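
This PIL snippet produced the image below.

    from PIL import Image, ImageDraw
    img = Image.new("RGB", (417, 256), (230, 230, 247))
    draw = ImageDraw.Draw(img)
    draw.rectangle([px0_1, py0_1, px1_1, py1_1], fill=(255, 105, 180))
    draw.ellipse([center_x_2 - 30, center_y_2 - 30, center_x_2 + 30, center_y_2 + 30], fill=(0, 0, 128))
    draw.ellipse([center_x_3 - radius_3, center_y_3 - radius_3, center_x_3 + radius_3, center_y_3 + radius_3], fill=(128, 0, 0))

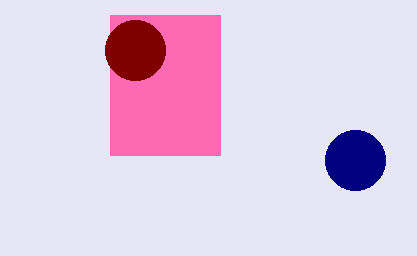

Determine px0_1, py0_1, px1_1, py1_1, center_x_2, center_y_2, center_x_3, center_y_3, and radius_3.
px0_1 = 110; py0_1 = 15; px1_1 = 220; py1_1 = 155; center_x_2 = 355; center_y_2 = 160; center_x_3 = 135; center_y_3 = 50; radius_3 = 30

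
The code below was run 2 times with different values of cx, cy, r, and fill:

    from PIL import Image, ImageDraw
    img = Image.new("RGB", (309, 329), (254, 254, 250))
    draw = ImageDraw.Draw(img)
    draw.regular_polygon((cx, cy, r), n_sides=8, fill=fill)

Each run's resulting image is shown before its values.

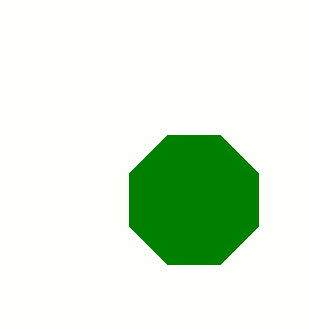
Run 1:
cx = 194, cy = 200, r = 70, fill = 'green'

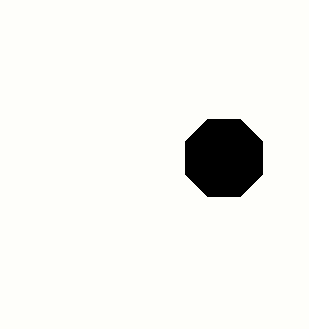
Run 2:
cx = 224; cy = 158; r = 42; fill = 'black'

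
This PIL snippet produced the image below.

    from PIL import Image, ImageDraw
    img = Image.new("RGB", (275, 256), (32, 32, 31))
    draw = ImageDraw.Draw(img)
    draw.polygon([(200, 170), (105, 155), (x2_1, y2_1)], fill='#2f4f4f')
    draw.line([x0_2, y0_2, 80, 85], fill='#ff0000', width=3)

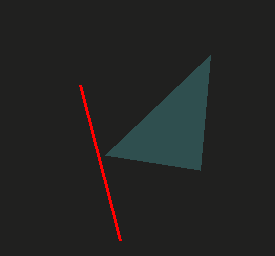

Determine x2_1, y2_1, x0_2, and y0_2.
x2_1 = 210, y2_1 = 55, x0_2 = 120, y0_2 = 240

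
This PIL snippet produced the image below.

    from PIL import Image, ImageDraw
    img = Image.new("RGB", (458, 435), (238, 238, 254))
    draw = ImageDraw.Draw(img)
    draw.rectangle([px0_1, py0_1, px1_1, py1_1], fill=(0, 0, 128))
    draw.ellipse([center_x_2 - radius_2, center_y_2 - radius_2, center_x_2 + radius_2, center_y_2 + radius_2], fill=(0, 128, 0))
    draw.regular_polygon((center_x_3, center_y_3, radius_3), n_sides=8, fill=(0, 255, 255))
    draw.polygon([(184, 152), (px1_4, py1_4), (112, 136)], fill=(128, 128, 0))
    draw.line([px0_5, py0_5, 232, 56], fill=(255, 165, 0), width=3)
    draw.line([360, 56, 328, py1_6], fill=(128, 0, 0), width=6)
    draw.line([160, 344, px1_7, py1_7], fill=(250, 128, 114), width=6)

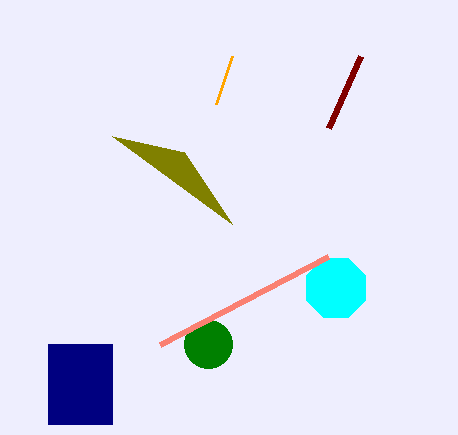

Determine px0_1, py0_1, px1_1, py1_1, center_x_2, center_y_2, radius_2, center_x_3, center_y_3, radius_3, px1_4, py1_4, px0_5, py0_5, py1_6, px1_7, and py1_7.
px0_1 = 48; py0_1 = 344; px1_1 = 112; py1_1 = 424; center_x_2 = 208; center_y_2 = 344; radius_2 = 24; center_x_3 = 336; center_y_3 = 288; radius_3 = 32; px1_4 = 232; py1_4 = 224; px0_5 = 216; py0_5 = 104; py1_6 = 128; px1_7 = 328; py1_7 = 256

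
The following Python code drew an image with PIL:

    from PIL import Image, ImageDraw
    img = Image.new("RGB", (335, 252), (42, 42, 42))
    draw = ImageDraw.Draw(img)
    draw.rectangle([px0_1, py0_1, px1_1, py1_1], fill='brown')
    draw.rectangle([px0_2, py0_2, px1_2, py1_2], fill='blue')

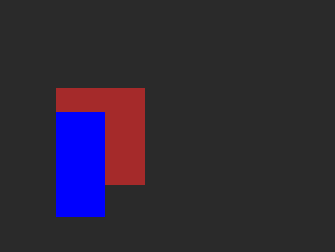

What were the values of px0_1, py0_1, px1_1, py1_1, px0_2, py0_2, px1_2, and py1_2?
px0_1 = 56, py0_1 = 88, px1_1 = 144, py1_1 = 184, px0_2 = 56, py0_2 = 112, px1_2 = 104, py1_2 = 216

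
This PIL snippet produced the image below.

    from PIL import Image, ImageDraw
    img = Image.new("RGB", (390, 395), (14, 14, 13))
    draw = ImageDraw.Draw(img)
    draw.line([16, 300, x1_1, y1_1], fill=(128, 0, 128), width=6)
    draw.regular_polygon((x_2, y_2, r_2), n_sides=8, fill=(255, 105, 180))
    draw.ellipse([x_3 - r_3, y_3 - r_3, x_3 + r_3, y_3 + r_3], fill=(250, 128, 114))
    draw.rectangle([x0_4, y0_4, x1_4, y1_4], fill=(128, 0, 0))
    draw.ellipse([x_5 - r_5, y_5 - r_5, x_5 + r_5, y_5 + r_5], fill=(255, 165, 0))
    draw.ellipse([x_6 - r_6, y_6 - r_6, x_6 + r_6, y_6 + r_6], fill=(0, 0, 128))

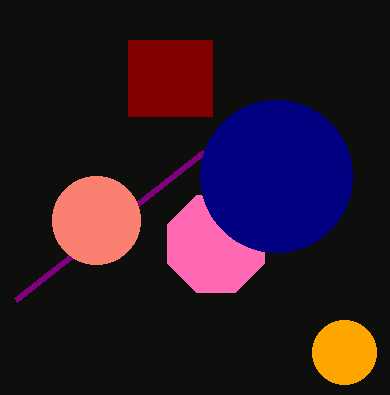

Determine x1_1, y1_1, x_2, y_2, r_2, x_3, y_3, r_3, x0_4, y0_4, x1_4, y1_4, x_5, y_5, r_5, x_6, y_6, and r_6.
x1_1 = 204
y1_1 = 152
x_2 = 216
y_2 = 244
r_2 = 52
x_3 = 96
y_3 = 220
r_3 = 44
x0_4 = 128
y0_4 = 40
x1_4 = 212
y1_4 = 116
x_5 = 344
y_5 = 352
r_5 = 32
x_6 = 276
y_6 = 176
r_6 = 76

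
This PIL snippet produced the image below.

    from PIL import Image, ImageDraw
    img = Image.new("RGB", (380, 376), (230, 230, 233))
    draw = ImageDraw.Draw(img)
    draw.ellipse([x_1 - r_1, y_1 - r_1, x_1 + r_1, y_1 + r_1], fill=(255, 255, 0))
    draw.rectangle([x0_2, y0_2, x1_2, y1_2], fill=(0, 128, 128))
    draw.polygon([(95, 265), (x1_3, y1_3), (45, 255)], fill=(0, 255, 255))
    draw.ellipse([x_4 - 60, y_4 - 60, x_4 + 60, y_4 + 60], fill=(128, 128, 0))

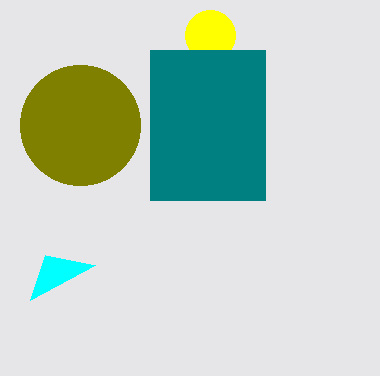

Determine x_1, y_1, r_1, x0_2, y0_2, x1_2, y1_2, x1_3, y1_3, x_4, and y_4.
x_1 = 210
y_1 = 35
r_1 = 25
x0_2 = 150
y0_2 = 50
x1_2 = 265
y1_2 = 200
x1_3 = 30
y1_3 = 300
x_4 = 80
y_4 = 125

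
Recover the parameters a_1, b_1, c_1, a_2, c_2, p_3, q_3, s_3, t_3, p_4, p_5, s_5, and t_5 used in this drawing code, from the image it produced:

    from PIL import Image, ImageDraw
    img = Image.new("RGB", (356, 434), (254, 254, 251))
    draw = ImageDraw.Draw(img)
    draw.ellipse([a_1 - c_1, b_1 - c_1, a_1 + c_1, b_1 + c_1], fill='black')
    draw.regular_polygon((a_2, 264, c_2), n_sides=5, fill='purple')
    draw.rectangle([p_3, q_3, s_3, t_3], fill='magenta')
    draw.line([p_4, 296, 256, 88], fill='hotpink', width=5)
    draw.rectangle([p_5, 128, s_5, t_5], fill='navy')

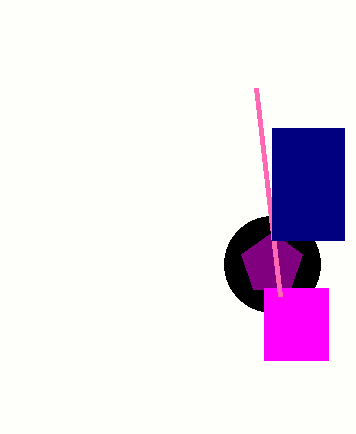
a_1 = 272, b_1 = 264, c_1 = 48, a_2 = 272, c_2 = 32, p_3 = 264, q_3 = 288, s_3 = 328, t_3 = 360, p_4 = 280, p_5 = 272, s_5 = 344, t_5 = 240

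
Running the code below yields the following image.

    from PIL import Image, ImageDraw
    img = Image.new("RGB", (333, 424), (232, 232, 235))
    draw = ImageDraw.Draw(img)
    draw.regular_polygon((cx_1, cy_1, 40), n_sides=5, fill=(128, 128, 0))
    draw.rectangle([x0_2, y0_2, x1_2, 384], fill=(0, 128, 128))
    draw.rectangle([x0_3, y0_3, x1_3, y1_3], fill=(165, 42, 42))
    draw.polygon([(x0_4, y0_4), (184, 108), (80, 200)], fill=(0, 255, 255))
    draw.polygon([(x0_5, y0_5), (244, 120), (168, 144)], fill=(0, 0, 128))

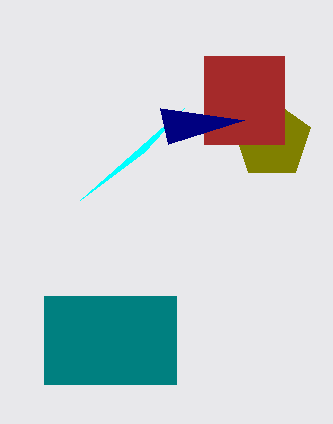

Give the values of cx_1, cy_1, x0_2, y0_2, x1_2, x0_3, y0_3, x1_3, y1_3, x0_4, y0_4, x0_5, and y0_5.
cx_1 = 272
cy_1 = 140
x0_2 = 44
y0_2 = 296
x1_2 = 176
x0_3 = 204
y0_3 = 56
x1_3 = 284
y1_3 = 144
x0_4 = 144
y0_4 = 152
x0_5 = 160
y0_5 = 108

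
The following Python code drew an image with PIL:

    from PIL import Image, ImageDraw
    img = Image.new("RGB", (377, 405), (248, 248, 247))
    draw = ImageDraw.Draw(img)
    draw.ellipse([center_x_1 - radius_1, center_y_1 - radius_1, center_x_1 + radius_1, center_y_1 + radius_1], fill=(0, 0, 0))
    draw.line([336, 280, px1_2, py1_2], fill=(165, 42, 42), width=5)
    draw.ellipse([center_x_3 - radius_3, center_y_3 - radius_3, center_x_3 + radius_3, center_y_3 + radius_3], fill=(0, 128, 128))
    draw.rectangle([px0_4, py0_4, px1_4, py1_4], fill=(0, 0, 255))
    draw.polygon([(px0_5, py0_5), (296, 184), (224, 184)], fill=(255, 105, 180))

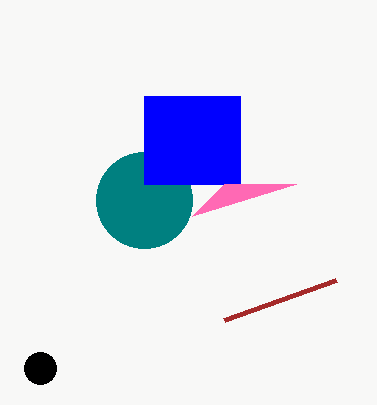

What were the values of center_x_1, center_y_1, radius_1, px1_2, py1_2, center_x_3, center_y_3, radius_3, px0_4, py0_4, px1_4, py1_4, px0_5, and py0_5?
center_x_1 = 40; center_y_1 = 368; radius_1 = 16; px1_2 = 224; py1_2 = 320; center_x_3 = 144; center_y_3 = 200; radius_3 = 48; px0_4 = 144; py0_4 = 96; px1_4 = 240; py1_4 = 184; px0_5 = 192; py0_5 = 216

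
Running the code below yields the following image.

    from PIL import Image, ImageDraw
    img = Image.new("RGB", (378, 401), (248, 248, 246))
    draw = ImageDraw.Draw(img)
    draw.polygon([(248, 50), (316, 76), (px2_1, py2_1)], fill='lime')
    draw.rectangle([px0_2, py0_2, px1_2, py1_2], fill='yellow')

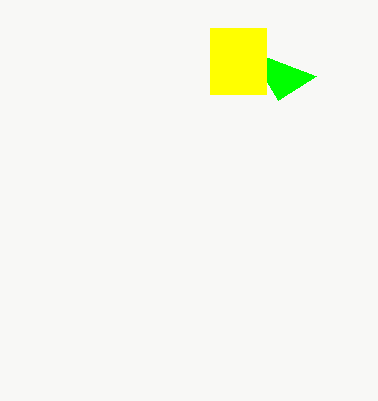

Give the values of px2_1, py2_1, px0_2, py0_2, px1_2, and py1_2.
px2_1 = 278
py2_1 = 100
px0_2 = 210
py0_2 = 28
px1_2 = 266
py1_2 = 94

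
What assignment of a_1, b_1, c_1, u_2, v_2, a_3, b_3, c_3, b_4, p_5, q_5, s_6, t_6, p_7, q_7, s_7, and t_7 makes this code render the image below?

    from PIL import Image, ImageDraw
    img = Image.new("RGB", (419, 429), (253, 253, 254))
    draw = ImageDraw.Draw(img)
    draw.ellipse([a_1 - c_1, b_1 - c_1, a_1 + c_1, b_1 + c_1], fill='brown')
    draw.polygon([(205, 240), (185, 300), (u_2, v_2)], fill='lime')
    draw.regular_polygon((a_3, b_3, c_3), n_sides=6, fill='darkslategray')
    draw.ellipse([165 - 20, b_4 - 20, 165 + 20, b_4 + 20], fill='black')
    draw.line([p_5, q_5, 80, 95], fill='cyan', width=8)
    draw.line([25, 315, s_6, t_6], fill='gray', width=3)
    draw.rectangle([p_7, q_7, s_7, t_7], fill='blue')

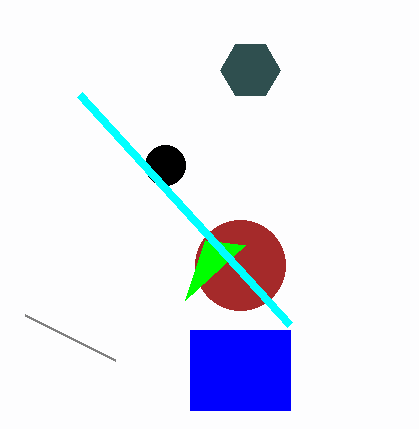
a_1 = 240
b_1 = 265
c_1 = 45
u_2 = 245
v_2 = 245
a_3 = 250
b_3 = 70
c_3 = 30
b_4 = 165
p_5 = 290
q_5 = 325
s_6 = 115
t_6 = 360
p_7 = 190
q_7 = 330
s_7 = 290
t_7 = 410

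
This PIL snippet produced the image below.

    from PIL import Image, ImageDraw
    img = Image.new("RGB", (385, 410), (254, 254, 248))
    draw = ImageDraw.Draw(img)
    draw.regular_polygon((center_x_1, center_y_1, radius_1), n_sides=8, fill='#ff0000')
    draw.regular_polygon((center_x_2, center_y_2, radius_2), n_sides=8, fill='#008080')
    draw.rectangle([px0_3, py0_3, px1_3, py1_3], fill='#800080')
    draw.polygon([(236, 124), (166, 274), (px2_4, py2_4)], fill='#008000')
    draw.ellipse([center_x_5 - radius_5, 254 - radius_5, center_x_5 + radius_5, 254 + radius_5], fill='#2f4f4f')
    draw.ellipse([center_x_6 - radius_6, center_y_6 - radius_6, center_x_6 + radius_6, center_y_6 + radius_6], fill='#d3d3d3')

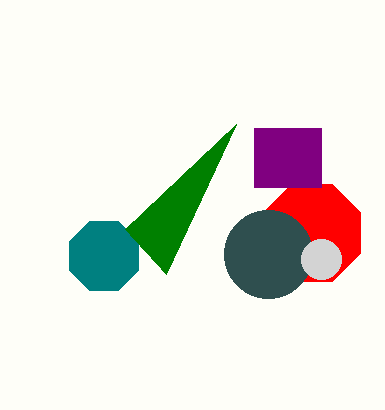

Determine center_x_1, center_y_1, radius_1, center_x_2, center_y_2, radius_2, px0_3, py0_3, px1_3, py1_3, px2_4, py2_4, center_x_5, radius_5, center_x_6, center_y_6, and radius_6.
center_x_1 = 312
center_y_1 = 233
radius_1 = 53
center_x_2 = 104
center_y_2 = 256
radius_2 = 37
px0_3 = 254
py0_3 = 128
px1_3 = 321
py1_3 = 187
px2_4 = 125
py2_4 = 229
center_x_5 = 268
radius_5 = 44
center_x_6 = 321
center_y_6 = 259
radius_6 = 20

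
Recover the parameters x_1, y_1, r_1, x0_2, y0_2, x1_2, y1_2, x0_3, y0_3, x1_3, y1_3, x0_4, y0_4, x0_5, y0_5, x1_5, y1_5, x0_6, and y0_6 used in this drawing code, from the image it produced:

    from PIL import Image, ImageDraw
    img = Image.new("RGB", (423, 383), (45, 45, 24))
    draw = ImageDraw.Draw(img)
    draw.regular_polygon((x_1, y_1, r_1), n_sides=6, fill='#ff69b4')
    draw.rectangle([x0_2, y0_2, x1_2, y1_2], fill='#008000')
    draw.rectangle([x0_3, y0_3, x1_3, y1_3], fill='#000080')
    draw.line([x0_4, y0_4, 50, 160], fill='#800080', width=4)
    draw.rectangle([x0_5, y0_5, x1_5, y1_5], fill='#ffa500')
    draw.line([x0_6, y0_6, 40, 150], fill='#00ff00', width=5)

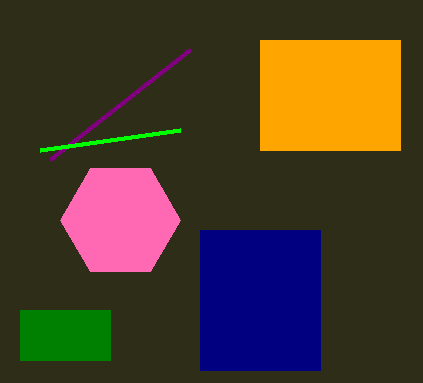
x_1 = 120; y_1 = 220; r_1 = 60; x0_2 = 20; y0_2 = 310; x1_2 = 110; y1_2 = 360; x0_3 = 200; y0_3 = 230; x1_3 = 320; y1_3 = 370; x0_4 = 190; y0_4 = 50; x0_5 = 260; y0_5 = 40; x1_5 = 400; y1_5 = 150; x0_6 = 180; y0_6 = 130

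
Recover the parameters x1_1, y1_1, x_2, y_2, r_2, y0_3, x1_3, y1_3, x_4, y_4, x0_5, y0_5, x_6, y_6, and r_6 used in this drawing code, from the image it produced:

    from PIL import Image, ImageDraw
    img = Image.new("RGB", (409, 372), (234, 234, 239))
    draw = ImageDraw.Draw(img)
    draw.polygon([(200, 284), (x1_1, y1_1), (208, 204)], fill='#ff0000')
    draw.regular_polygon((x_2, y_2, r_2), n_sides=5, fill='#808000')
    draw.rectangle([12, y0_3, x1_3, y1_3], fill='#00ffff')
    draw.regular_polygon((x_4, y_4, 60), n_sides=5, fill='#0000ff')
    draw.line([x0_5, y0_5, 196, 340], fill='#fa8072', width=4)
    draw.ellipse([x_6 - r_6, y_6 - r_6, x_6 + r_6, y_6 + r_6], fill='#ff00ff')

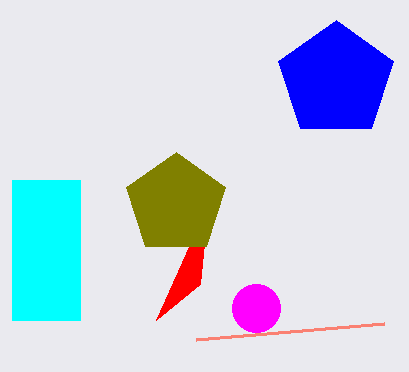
x1_1 = 156
y1_1 = 320
x_2 = 176
y_2 = 204
r_2 = 52
y0_3 = 180
x1_3 = 80
y1_3 = 320
x_4 = 336
y_4 = 80
x0_5 = 384
y0_5 = 324
x_6 = 256
y_6 = 308
r_6 = 24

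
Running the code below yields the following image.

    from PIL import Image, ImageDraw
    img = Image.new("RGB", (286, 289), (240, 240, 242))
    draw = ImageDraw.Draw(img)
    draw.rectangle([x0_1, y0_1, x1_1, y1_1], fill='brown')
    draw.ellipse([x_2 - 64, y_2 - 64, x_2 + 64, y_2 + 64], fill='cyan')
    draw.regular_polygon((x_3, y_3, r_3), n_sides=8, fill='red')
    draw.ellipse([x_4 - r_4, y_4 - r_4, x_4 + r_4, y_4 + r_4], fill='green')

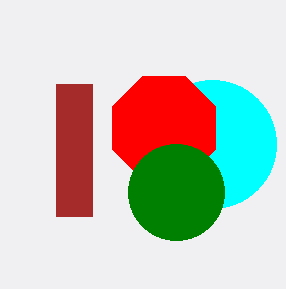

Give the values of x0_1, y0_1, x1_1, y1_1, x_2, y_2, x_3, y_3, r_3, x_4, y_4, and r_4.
x0_1 = 56
y0_1 = 84
x1_1 = 92
y1_1 = 216
x_2 = 212
y_2 = 144
x_3 = 164
y_3 = 128
r_3 = 56
x_4 = 176
y_4 = 192
r_4 = 48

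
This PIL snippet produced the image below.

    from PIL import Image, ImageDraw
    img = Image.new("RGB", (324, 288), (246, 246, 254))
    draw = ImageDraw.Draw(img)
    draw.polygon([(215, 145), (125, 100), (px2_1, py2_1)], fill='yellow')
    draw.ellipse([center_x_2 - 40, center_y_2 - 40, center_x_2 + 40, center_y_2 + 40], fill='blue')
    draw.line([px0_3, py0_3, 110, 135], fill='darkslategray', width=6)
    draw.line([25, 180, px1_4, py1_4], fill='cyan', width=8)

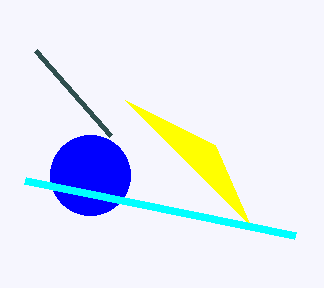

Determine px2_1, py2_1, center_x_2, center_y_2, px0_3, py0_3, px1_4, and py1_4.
px2_1 = 250
py2_1 = 225
center_x_2 = 90
center_y_2 = 175
px0_3 = 35
py0_3 = 50
px1_4 = 295
py1_4 = 235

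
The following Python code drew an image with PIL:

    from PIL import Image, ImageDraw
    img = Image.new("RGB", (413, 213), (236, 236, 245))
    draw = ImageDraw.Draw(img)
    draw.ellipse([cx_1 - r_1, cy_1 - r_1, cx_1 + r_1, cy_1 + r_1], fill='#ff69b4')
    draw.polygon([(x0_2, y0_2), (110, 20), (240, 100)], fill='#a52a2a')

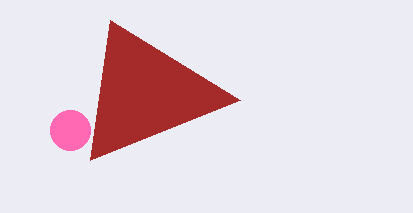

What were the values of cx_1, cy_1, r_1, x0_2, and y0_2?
cx_1 = 70, cy_1 = 130, r_1 = 20, x0_2 = 90, y0_2 = 160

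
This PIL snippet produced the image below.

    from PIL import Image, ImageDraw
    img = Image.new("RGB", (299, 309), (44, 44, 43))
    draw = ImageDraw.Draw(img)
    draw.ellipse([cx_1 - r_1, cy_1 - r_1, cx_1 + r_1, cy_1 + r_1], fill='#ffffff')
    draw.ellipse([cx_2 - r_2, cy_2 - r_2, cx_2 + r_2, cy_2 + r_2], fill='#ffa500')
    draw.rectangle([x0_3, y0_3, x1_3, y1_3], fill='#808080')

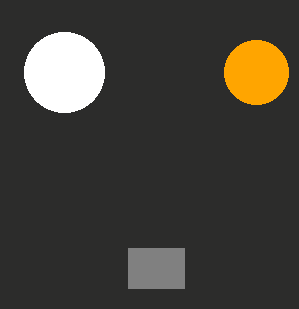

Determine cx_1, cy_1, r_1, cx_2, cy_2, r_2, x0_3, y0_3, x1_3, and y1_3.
cx_1 = 64; cy_1 = 72; r_1 = 40; cx_2 = 256; cy_2 = 72; r_2 = 32; x0_3 = 128; y0_3 = 248; x1_3 = 184; y1_3 = 288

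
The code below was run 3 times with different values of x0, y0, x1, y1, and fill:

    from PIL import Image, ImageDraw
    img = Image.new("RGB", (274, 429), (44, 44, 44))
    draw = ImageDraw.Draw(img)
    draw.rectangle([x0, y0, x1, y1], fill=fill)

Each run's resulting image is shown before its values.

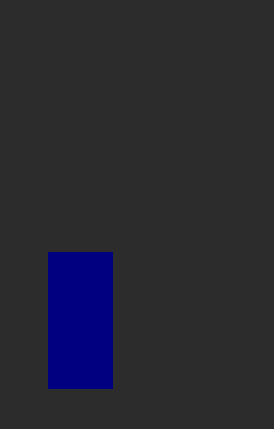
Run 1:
x0 = 48
y0 = 252
x1 = 112
y1 = 388
fill = 'navy'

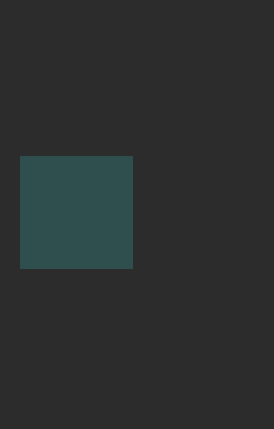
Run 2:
x0 = 20
y0 = 156
x1 = 132
y1 = 268
fill = 'darkslategray'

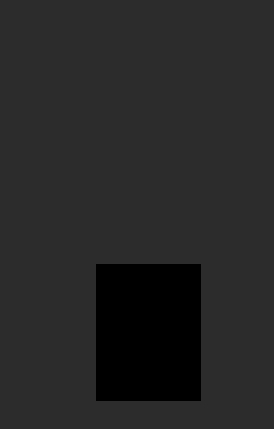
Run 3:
x0 = 96; y0 = 264; x1 = 200; y1 = 400; fill = 'black'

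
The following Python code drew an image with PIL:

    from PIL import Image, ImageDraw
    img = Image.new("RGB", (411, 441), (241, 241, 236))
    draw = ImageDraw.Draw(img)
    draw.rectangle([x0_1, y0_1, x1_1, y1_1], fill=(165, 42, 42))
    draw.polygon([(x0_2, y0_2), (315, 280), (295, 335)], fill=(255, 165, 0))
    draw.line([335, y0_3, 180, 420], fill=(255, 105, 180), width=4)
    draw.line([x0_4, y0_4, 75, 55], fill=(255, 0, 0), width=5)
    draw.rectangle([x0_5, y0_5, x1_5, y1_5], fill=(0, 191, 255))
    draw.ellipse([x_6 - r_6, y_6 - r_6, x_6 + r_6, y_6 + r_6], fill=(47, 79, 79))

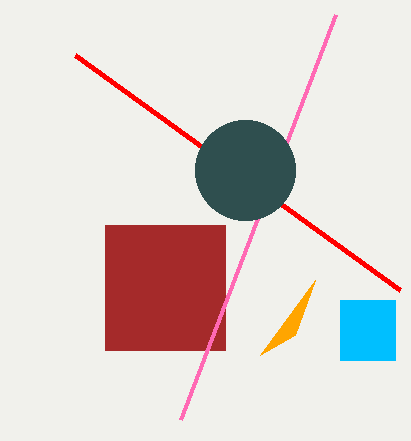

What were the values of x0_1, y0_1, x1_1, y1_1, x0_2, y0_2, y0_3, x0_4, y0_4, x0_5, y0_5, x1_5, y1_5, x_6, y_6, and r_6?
x0_1 = 105; y0_1 = 225; x1_1 = 225; y1_1 = 350; x0_2 = 260; y0_2 = 355; y0_3 = 15; x0_4 = 400; y0_4 = 290; x0_5 = 340; y0_5 = 300; x1_5 = 395; y1_5 = 360; x_6 = 245; y_6 = 170; r_6 = 50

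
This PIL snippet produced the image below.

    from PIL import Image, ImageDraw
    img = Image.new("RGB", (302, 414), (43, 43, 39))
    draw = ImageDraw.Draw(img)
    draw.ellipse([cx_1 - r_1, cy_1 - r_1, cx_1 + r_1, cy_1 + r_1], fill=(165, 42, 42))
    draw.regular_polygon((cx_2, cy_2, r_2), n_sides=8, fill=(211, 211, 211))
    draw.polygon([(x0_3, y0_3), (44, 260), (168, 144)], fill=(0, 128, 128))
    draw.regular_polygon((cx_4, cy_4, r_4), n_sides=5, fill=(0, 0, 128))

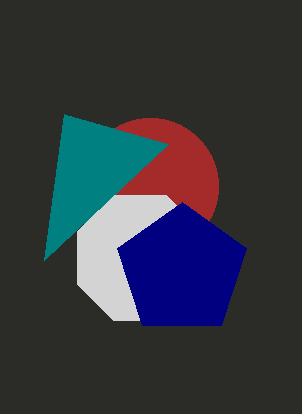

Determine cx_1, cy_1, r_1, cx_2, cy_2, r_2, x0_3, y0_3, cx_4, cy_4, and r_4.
cx_1 = 150; cy_1 = 186; r_1 = 68; cx_2 = 140; cy_2 = 258; r_2 = 68; x0_3 = 64; y0_3 = 114; cx_4 = 182; cy_4 = 270; r_4 = 68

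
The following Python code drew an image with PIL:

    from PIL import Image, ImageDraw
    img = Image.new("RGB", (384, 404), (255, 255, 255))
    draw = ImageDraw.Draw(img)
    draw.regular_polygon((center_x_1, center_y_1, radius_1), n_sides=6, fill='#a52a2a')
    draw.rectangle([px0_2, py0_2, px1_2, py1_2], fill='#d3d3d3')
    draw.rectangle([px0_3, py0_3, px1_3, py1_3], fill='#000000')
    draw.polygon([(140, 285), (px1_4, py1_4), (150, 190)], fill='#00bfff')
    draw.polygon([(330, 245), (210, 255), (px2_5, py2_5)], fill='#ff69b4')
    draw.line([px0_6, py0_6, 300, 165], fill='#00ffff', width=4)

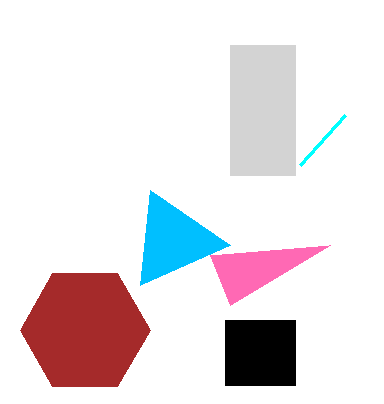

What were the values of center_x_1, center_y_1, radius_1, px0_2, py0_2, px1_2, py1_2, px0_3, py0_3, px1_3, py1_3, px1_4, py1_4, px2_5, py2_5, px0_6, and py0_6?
center_x_1 = 85
center_y_1 = 330
radius_1 = 65
px0_2 = 230
py0_2 = 45
px1_2 = 295
py1_2 = 175
px0_3 = 225
py0_3 = 320
px1_3 = 295
py1_3 = 385
px1_4 = 230
py1_4 = 245
px2_5 = 230
py2_5 = 305
px0_6 = 345
py0_6 = 115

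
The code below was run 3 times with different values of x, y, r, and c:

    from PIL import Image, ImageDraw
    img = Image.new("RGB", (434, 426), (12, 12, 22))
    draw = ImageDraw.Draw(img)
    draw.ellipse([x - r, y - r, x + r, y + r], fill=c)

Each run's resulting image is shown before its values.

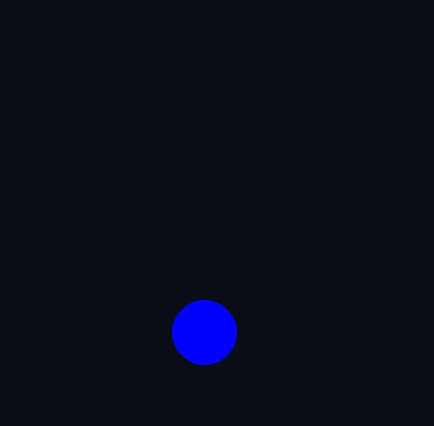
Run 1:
x = 204
y = 332
r = 32
c = 'blue'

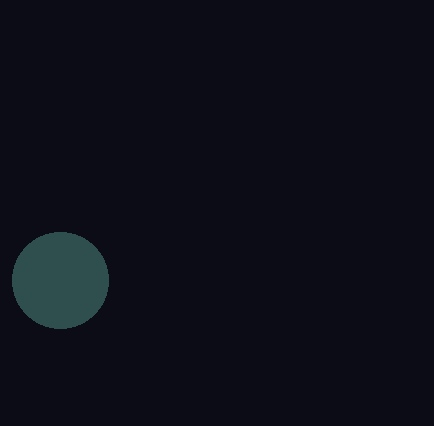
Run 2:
x = 60
y = 280
r = 48
c = 'darkslategray'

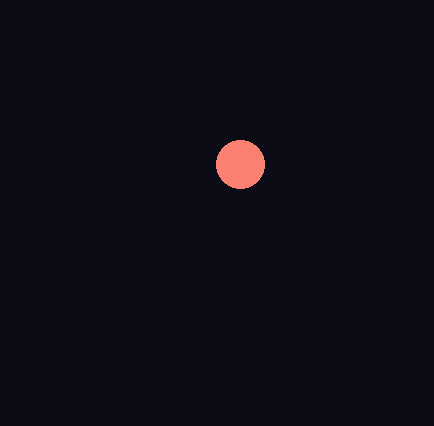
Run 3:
x = 240; y = 164; r = 24; c = 'salmon'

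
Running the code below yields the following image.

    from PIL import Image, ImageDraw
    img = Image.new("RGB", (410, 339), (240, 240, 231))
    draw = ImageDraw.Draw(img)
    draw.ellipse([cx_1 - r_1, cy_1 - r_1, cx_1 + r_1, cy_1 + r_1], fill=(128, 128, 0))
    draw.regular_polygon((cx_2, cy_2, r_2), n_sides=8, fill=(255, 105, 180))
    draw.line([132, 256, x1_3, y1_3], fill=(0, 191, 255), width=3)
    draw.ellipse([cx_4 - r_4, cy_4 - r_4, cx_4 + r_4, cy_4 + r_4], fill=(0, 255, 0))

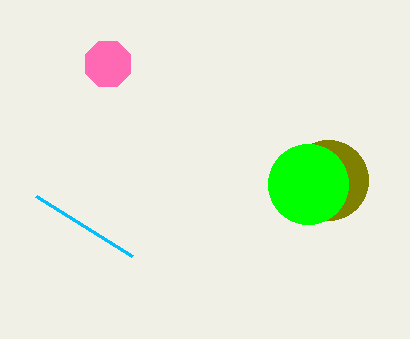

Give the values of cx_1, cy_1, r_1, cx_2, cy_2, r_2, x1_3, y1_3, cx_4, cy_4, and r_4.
cx_1 = 328
cy_1 = 180
r_1 = 40
cx_2 = 108
cy_2 = 64
r_2 = 24
x1_3 = 36
y1_3 = 196
cx_4 = 308
cy_4 = 184
r_4 = 40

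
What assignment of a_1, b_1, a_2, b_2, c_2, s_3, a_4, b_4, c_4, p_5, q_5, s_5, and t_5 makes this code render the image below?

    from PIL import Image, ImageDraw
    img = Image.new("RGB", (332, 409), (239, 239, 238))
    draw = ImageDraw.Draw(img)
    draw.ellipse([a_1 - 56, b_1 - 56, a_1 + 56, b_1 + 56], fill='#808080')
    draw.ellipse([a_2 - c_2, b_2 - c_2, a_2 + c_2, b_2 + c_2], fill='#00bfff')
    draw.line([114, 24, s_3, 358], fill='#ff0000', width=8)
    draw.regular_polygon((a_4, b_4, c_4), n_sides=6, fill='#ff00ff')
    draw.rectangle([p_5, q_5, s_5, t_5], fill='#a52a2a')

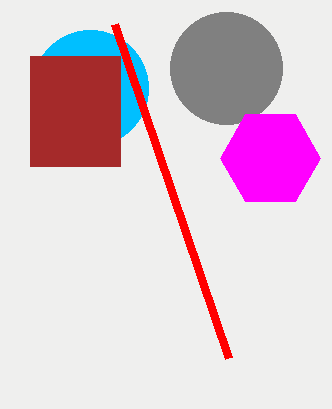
a_1 = 226, b_1 = 68, a_2 = 90, b_2 = 88, c_2 = 58, s_3 = 228, a_4 = 270, b_4 = 158, c_4 = 50, p_5 = 30, q_5 = 56, s_5 = 120, t_5 = 166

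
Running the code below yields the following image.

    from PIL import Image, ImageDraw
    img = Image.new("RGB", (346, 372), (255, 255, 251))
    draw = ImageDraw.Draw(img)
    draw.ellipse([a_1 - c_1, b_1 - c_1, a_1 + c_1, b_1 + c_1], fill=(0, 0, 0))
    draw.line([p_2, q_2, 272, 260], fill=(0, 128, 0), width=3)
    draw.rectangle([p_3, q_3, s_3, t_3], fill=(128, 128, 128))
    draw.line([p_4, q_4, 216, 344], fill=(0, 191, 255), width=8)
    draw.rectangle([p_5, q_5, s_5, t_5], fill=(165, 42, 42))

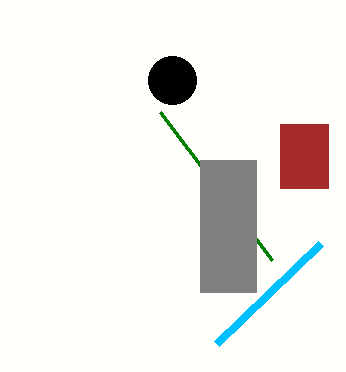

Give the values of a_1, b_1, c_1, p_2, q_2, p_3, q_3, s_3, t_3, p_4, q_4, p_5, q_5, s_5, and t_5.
a_1 = 172
b_1 = 80
c_1 = 24
p_2 = 160
q_2 = 112
p_3 = 200
q_3 = 160
s_3 = 256
t_3 = 292
p_4 = 320
q_4 = 244
p_5 = 280
q_5 = 124
s_5 = 328
t_5 = 188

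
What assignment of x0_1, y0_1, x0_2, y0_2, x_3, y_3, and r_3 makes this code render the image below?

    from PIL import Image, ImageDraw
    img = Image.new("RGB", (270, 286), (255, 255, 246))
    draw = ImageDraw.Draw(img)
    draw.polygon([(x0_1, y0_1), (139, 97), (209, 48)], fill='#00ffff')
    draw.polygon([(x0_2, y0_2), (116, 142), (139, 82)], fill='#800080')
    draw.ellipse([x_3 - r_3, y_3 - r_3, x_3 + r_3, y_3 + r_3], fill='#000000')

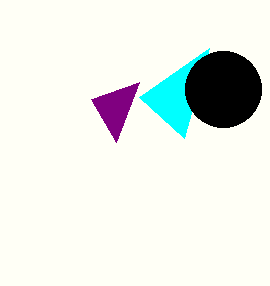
x0_1 = 184
y0_1 = 138
x0_2 = 91
y0_2 = 99
x_3 = 223
y_3 = 89
r_3 = 38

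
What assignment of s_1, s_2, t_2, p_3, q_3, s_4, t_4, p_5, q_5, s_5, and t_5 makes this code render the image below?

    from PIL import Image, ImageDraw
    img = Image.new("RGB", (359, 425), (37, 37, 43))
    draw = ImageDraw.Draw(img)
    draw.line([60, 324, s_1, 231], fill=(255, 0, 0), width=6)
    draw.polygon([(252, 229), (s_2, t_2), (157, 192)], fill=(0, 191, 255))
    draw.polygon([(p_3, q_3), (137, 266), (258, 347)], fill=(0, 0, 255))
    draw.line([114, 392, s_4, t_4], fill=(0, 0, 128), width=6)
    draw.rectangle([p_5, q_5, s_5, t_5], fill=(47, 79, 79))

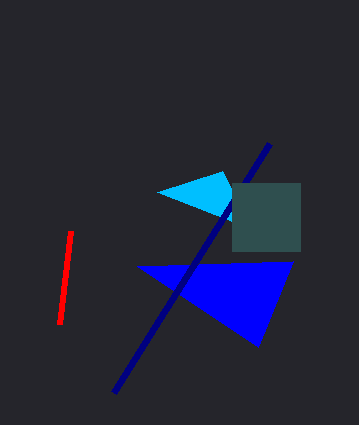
s_1 = 71; s_2 = 222; t_2 = 171; p_3 = 293; q_3 = 261; s_4 = 270; t_4 = 143; p_5 = 232; q_5 = 183; s_5 = 300; t_5 = 251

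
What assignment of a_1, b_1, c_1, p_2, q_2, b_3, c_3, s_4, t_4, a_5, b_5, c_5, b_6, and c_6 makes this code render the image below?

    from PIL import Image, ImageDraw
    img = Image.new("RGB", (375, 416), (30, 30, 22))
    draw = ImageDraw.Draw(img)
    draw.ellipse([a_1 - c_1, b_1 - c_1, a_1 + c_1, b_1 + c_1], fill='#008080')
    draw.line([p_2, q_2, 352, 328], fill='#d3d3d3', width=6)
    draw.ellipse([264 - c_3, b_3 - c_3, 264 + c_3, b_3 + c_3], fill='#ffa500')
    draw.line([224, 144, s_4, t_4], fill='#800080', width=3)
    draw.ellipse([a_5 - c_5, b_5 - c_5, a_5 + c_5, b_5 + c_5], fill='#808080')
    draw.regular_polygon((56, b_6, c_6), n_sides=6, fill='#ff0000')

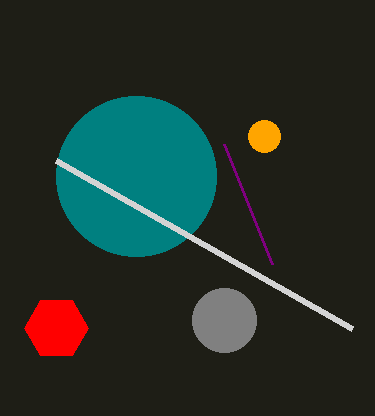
a_1 = 136; b_1 = 176; c_1 = 80; p_2 = 56; q_2 = 160; b_3 = 136; c_3 = 16; s_4 = 272; t_4 = 264; a_5 = 224; b_5 = 320; c_5 = 32; b_6 = 328; c_6 = 32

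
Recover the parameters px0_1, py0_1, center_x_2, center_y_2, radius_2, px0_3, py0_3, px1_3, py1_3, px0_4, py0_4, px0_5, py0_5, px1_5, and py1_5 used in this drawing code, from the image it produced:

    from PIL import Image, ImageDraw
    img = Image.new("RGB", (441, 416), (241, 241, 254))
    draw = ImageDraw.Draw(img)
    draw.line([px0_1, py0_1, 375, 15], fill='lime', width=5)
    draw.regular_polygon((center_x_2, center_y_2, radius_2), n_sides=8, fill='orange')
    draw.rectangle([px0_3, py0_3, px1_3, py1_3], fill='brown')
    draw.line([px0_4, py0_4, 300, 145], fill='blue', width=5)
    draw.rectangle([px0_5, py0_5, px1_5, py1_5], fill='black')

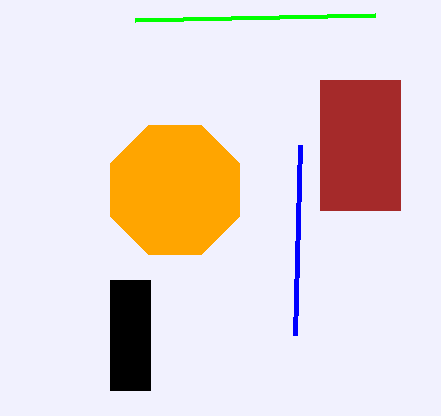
px0_1 = 135
py0_1 = 20
center_x_2 = 175
center_y_2 = 190
radius_2 = 70
px0_3 = 320
py0_3 = 80
px1_3 = 400
py1_3 = 210
px0_4 = 295
py0_4 = 335
px0_5 = 110
py0_5 = 280
px1_5 = 150
py1_5 = 390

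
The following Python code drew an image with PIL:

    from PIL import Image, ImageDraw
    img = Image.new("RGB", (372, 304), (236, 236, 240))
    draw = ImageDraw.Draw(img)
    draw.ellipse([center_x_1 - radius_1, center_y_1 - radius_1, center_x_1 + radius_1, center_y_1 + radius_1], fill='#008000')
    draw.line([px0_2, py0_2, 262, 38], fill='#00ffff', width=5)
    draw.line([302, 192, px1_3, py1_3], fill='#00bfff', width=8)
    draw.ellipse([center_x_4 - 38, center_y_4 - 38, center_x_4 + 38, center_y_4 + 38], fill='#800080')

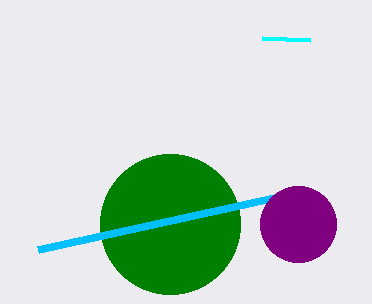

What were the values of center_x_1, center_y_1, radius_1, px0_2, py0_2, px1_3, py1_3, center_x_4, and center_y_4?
center_x_1 = 170
center_y_1 = 224
radius_1 = 70
px0_2 = 310
py0_2 = 40
px1_3 = 38
py1_3 = 250
center_x_4 = 298
center_y_4 = 224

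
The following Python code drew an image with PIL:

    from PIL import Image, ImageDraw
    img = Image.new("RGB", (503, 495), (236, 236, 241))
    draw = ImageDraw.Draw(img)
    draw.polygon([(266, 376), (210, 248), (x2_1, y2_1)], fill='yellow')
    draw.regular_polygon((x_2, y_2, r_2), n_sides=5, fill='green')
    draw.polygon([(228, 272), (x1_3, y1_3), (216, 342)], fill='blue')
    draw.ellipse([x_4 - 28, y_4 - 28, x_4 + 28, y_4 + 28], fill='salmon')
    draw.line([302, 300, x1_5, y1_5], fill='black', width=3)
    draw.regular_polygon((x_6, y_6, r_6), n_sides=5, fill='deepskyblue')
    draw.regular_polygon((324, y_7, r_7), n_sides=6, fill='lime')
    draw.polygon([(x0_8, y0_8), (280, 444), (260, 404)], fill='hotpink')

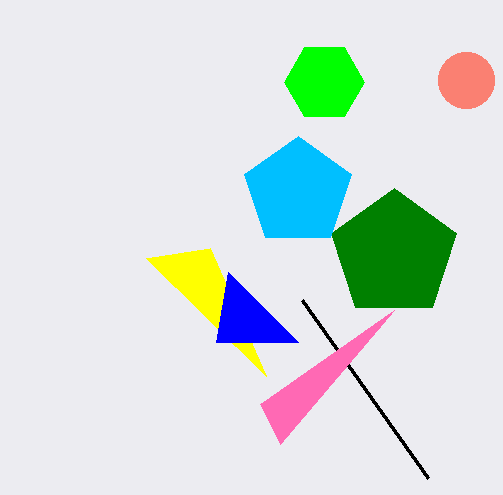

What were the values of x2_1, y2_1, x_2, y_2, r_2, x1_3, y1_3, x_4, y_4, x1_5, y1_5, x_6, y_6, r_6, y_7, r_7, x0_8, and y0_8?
x2_1 = 146
y2_1 = 258
x_2 = 394
y_2 = 254
r_2 = 66
x1_3 = 298
y1_3 = 342
x_4 = 466
y_4 = 80
x1_5 = 428
y1_5 = 478
x_6 = 298
y_6 = 192
r_6 = 56
y_7 = 82
r_7 = 40
x0_8 = 394
y0_8 = 310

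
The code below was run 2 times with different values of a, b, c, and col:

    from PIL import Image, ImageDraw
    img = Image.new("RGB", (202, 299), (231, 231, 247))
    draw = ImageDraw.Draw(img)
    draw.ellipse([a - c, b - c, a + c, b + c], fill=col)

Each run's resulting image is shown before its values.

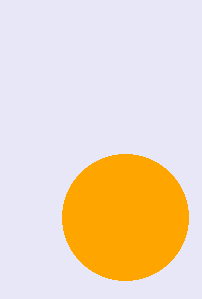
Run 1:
a = 125, b = 217, c = 63, col = 'orange'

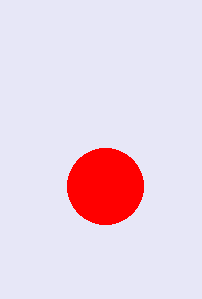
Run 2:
a = 105
b = 186
c = 38
col = 'red'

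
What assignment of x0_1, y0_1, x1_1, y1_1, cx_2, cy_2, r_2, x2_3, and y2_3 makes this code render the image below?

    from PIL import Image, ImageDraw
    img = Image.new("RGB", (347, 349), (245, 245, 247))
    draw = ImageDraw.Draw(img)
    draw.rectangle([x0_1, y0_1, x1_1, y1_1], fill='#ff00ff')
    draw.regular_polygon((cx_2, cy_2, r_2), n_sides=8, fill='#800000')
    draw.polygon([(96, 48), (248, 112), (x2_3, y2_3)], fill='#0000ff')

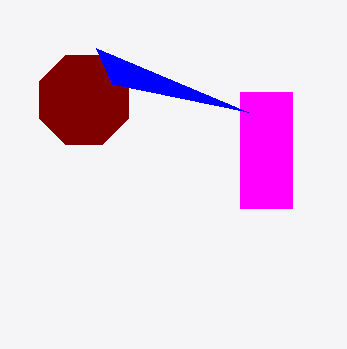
x0_1 = 240, y0_1 = 92, x1_1 = 292, y1_1 = 208, cx_2 = 84, cy_2 = 100, r_2 = 48, x2_3 = 112, y2_3 = 84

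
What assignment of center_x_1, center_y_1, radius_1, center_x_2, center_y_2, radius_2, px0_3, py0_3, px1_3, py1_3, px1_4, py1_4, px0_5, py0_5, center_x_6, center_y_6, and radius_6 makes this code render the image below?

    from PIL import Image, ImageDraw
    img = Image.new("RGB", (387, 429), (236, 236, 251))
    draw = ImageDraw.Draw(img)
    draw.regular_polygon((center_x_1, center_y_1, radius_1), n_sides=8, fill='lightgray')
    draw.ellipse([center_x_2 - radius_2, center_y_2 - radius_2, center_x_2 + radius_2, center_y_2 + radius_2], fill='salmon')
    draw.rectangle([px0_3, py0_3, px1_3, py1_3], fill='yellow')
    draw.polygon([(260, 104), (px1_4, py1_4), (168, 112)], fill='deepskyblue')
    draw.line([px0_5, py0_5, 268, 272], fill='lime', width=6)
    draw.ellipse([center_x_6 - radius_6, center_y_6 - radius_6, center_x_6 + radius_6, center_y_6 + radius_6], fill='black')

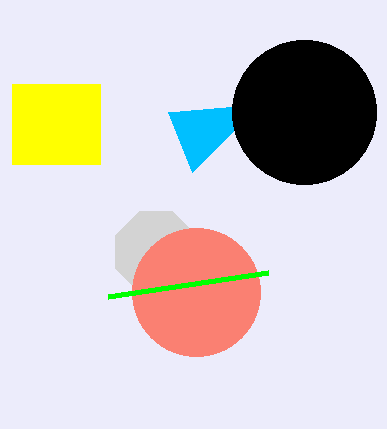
center_x_1 = 156, center_y_1 = 252, radius_1 = 44, center_x_2 = 196, center_y_2 = 292, radius_2 = 64, px0_3 = 12, py0_3 = 84, px1_3 = 100, py1_3 = 164, px1_4 = 192, py1_4 = 172, px0_5 = 108, py0_5 = 296, center_x_6 = 304, center_y_6 = 112, radius_6 = 72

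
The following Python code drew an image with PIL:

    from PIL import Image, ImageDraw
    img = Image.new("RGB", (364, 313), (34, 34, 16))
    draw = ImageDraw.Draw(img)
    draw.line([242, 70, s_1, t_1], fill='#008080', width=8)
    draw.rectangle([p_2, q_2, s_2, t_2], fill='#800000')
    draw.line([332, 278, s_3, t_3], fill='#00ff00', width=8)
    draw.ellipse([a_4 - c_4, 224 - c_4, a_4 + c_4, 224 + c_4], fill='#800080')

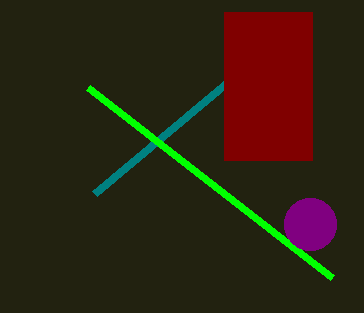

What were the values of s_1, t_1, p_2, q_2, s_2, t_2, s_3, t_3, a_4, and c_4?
s_1 = 94; t_1 = 194; p_2 = 224; q_2 = 12; s_2 = 312; t_2 = 160; s_3 = 88; t_3 = 88; a_4 = 310; c_4 = 26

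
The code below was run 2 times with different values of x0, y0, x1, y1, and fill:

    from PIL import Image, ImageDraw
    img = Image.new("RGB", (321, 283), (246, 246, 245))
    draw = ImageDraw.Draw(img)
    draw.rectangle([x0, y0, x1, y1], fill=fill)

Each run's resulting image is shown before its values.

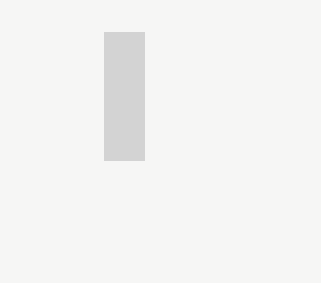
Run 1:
x0 = 104; y0 = 32; x1 = 144; y1 = 160; fill = 'lightgray'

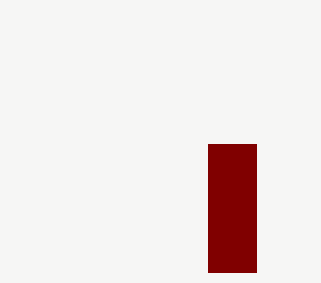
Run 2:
x0 = 208, y0 = 144, x1 = 256, y1 = 272, fill = 'maroon'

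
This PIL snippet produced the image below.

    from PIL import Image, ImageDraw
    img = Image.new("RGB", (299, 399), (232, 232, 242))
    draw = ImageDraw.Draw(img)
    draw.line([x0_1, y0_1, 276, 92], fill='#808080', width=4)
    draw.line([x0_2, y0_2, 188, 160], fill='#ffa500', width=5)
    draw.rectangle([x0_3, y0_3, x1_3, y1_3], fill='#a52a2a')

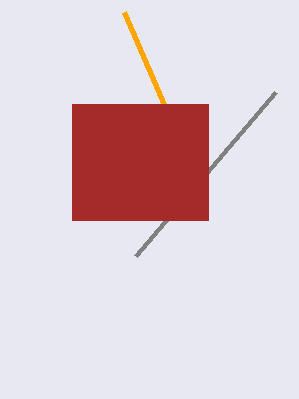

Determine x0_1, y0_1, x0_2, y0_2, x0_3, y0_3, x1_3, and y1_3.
x0_1 = 136; y0_1 = 256; x0_2 = 124; y0_2 = 12; x0_3 = 72; y0_3 = 104; x1_3 = 208; y1_3 = 220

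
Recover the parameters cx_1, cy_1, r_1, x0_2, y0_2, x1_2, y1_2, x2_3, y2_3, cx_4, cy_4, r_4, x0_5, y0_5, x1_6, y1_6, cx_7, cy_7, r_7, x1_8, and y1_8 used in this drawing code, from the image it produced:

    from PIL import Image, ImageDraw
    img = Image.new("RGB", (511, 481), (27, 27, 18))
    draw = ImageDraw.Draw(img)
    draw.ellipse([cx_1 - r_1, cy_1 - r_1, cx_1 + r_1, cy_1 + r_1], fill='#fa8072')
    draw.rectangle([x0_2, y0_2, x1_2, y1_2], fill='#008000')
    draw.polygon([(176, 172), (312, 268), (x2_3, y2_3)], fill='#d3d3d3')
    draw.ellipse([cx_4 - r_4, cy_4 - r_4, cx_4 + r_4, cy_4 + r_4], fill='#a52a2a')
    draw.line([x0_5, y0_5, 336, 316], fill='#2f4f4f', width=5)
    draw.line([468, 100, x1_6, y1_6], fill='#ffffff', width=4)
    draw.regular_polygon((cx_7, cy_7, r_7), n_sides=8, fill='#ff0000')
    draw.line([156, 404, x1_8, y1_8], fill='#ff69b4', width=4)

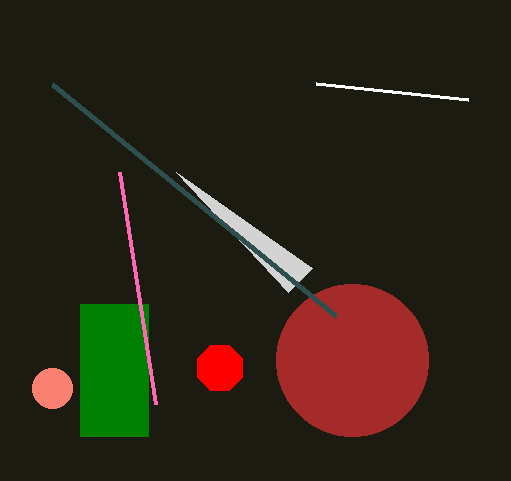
cx_1 = 52, cy_1 = 388, r_1 = 20, x0_2 = 80, y0_2 = 304, x1_2 = 148, y1_2 = 436, x2_3 = 288, y2_3 = 292, cx_4 = 352, cy_4 = 360, r_4 = 76, x0_5 = 52, y0_5 = 84, x1_6 = 316, y1_6 = 84, cx_7 = 220, cy_7 = 368, r_7 = 24, x1_8 = 120, y1_8 = 172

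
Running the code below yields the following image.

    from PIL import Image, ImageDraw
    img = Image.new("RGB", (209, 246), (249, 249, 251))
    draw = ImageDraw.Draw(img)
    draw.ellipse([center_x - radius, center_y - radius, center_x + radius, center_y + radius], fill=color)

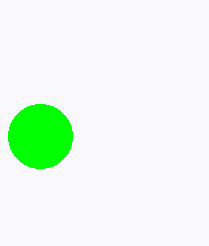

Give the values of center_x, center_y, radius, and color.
center_x = 40
center_y = 136
radius = 32
color = 'lime'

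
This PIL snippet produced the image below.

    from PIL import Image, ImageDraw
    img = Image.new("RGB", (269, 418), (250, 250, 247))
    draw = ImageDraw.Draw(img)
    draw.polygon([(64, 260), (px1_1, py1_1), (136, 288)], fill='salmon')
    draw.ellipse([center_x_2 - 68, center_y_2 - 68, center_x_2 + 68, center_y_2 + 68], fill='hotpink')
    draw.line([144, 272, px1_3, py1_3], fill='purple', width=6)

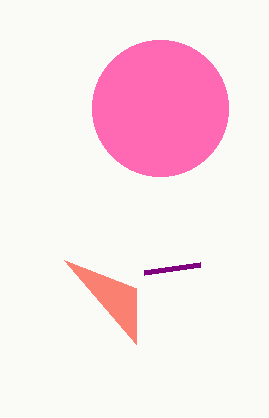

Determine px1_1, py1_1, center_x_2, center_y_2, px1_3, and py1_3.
px1_1 = 136
py1_1 = 344
center_x_2 = 160
center_y_2 = 108
px1_3 = 200
py1_3 = 264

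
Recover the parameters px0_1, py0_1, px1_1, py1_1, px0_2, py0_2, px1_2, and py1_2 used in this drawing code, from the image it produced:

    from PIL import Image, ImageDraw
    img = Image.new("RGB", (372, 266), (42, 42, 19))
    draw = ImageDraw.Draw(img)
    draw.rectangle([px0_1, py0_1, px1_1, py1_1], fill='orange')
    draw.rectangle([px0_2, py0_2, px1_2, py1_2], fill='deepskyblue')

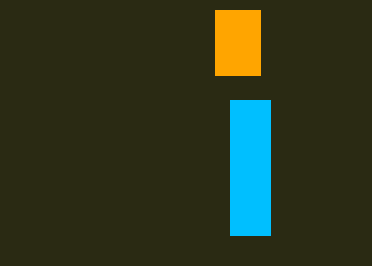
px0_1 = 215, py0_1 = 10, px1_1 = 260, py1_1 = 75, px0_2 = 230, py0_2 = 100, px1_2 = 270, py1_2 = 235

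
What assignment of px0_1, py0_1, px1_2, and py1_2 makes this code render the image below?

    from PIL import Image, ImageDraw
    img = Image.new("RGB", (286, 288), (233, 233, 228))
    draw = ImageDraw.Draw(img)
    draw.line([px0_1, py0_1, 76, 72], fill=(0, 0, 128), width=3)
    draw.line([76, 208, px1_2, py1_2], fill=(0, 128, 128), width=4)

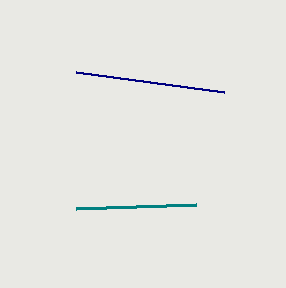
px0_1 = 224
py0_1 = 92
px1_2 = 196
py1_2 = 204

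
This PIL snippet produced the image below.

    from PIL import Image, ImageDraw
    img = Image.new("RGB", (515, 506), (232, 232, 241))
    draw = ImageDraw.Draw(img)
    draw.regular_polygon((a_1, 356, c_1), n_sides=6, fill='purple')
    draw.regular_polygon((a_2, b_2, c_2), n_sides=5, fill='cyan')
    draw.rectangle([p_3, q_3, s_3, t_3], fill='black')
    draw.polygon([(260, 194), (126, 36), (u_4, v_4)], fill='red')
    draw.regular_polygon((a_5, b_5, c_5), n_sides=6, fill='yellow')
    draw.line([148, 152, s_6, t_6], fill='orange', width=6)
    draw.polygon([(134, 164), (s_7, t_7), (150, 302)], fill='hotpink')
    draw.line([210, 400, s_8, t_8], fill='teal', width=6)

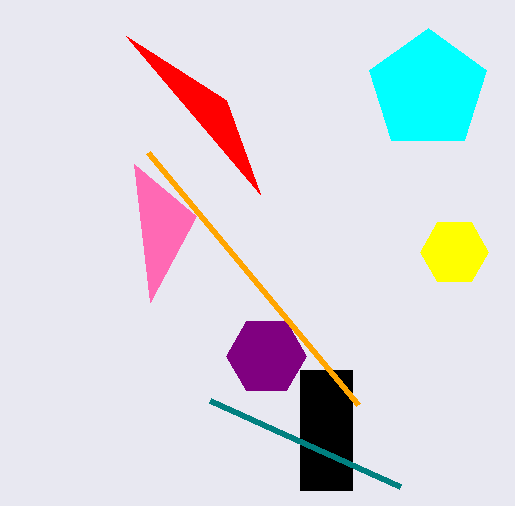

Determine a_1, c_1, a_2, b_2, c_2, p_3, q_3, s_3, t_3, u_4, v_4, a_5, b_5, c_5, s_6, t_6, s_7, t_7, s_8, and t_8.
a_1 = 266, c_1 = 40, a_2 = 428, b_2 = 90, c_2 = 62, p_3 = 300, q_3 = 370, s_3 = 352, t_3 = 490, u_4 = 226, v_4 = 100, a_5 = 454, b_5 = 252, c_5 = 34, s_6 = 358, t_6 = 404, s_7 = 196, t_7 = 216, s_8 = 400, t_8 = 486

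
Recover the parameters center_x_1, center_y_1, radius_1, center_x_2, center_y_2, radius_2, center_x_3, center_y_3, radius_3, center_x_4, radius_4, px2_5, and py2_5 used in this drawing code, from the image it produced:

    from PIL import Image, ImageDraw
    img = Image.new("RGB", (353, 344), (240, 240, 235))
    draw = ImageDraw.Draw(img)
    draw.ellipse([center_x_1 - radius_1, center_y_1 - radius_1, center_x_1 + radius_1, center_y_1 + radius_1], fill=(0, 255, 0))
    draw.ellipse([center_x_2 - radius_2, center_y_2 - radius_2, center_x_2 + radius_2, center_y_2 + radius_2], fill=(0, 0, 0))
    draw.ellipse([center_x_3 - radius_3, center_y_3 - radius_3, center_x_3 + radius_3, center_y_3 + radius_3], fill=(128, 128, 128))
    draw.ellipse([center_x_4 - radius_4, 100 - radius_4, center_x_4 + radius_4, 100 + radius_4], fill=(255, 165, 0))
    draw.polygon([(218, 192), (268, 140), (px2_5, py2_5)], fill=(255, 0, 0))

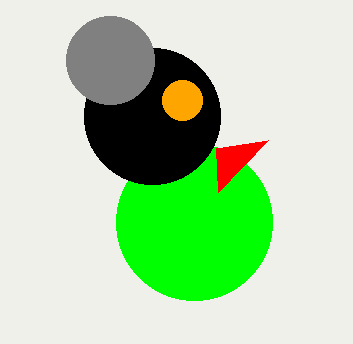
center_x_1 = 194
center_y_1 = 222
radius_1 = 78
center_x_2 = 152
center_y_2 = 116
radius_2 = 68
center_x_3 = 110
center_y_3 = 60
radius_3 = 44
center_x_4 = 182
radius_4 = 20
px2_5 = 216
py2_5 = 148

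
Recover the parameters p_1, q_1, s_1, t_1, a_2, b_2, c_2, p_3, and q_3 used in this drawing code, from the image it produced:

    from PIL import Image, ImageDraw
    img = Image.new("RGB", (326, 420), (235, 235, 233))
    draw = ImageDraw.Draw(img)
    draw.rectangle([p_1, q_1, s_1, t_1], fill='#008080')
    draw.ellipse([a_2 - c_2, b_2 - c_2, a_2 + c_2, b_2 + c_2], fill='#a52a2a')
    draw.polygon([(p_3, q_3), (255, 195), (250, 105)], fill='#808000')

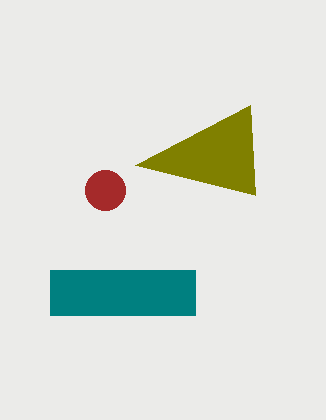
p_1 = 50; q_1 = 270; s_1 = 195; t_1 = 315; a_2 = 105; b_2 = 190; c_2 = 20; p_3 = 135; q_3 = 165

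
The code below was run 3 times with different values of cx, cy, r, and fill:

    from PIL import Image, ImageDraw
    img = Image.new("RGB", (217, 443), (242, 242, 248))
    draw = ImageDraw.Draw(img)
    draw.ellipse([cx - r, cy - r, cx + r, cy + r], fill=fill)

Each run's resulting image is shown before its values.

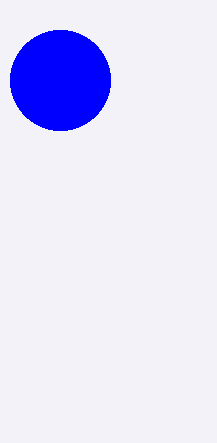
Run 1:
cx = 60; cy = 80; r = 50; fill = 'blue'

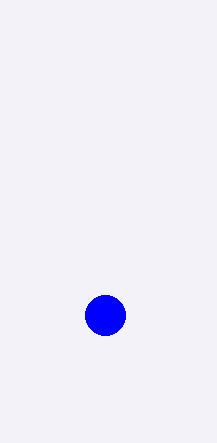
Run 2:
cx = 105
cy = 315
r = 20
fill = 'blue'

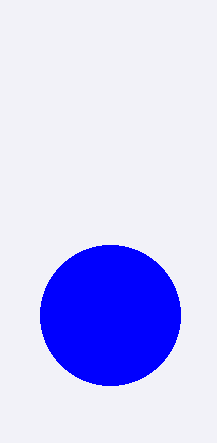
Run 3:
cx = 110, cy = 315, r = 70, fill = 'blue'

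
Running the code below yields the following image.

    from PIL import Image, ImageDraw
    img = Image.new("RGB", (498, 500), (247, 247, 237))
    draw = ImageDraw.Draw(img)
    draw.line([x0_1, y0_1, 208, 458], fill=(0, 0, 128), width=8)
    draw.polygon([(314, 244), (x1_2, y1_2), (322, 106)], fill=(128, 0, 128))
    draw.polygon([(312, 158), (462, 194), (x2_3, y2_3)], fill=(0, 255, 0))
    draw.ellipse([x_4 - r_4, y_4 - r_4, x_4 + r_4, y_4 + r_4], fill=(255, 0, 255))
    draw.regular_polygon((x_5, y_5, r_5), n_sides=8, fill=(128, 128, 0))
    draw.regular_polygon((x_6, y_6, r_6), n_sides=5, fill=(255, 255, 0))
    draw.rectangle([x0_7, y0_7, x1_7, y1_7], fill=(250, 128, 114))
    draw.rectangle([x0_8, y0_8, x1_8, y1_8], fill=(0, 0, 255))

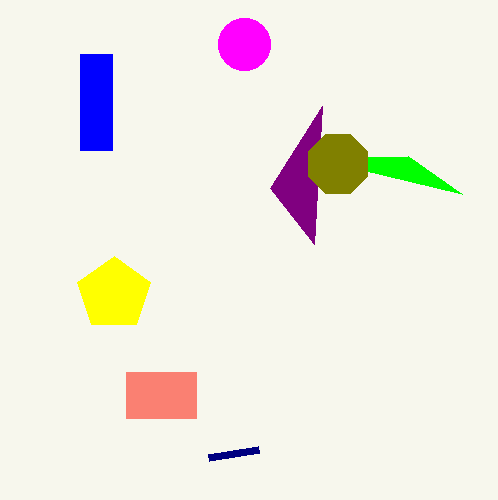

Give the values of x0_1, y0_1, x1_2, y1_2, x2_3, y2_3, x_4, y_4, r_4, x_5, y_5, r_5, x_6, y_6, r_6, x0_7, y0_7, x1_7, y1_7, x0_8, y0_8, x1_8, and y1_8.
x0_1 = 258; y0_1 = 450; x1_2 = 270; y1_2 = 188; x2_3 = 408; y2_3 = 156; x_4 = 244; y_4 = 44; r_4 = 26; x_5 = 338; y_5 = 164; r_5 = 32; x_6 = 114; y_6 = 294; r_6 = 38; x0_7 = 126; y0_7 = 372; x1_7 = 196; y1_7 = 418; x0_8 = 80; y0_8 = 54; x1_8 = 112; y1_8 = 150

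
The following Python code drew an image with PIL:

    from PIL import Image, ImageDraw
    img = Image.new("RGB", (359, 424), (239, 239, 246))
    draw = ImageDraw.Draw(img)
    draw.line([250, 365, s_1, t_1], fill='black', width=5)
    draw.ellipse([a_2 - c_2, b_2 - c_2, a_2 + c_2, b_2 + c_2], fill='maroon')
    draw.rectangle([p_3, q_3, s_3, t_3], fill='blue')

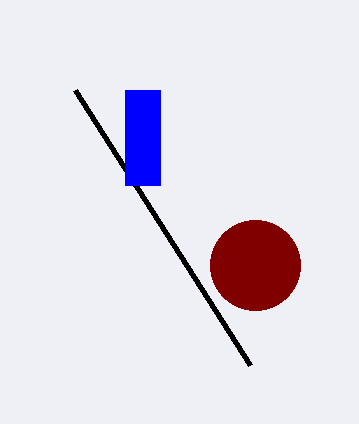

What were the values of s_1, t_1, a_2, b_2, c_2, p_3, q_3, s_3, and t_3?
s_1 = 75
t_1 = 90
a_2 = 255
b_2 = 265
c_2 = 45
p_3 = 125
q_3 = 90
s_3 = 160
t_3 = 185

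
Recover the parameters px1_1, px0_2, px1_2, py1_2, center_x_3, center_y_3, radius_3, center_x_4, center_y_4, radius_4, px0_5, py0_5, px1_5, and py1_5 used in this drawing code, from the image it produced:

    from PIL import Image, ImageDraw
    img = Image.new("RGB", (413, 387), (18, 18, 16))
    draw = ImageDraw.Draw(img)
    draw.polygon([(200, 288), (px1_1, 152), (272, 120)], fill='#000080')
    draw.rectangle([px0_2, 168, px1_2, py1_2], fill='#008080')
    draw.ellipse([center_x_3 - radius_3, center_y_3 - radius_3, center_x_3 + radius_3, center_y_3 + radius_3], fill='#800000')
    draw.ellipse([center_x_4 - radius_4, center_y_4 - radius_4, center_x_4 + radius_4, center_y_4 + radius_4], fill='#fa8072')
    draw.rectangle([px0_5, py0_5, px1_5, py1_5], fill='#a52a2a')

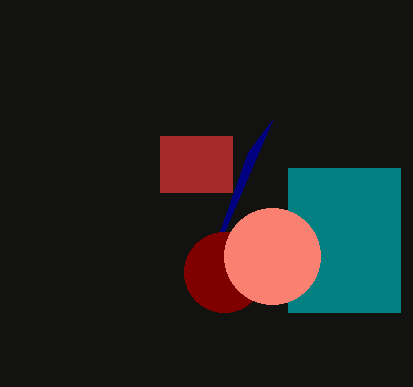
px1_1 = 248
px0_2 = 288
px1_2 = 400
py1_2 = 312
center_x_3 = 224
center_y_3 = 272
radius_3 = 40
center_x_4 = 272
center_y_4 = 256
radius_4 = 48
px0_5 = 160
py0_5 = 136
px1_5 = 232
py1_5 = 192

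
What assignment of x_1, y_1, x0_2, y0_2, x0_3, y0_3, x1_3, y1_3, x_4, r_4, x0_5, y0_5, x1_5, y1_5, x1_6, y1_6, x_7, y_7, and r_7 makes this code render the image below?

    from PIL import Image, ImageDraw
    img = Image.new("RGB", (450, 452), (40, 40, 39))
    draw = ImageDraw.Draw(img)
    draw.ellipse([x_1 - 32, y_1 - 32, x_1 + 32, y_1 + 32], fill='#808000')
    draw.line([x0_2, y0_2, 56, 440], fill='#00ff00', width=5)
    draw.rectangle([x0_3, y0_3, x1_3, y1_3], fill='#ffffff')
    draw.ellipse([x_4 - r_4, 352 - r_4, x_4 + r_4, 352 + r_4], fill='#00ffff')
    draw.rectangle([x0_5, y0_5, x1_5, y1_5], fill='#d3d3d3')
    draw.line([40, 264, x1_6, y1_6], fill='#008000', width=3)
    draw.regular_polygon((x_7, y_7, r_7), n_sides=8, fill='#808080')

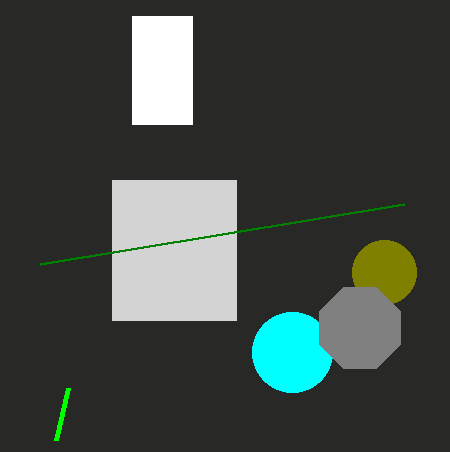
x_1 = 384, y_1 = 272, x0_2 = 68, y0_2 = 388, x0_3 = 132, y0_3 = 16, x1_3 = 192, y1_3 = 124, x_4 = 292, r_4 = 40, x0_5 = 112, y0_5 = 180, x1_5 = 236, y1_5 = 320, x1_6 = 404, y1_6 = 204, x_7 = 360, y_7 = 328, r_7 = 44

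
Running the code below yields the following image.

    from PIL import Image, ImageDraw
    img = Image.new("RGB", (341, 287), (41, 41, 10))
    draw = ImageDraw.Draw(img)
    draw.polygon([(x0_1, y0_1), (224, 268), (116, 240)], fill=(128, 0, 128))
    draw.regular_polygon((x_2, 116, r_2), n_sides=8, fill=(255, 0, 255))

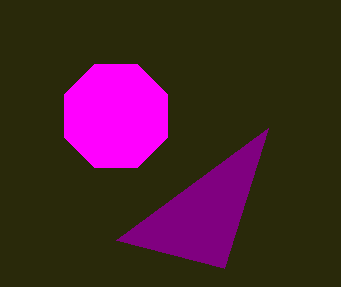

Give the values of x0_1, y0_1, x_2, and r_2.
x0_1 = 268; y0_1 = 128; x_2 = 116; r_2 = 56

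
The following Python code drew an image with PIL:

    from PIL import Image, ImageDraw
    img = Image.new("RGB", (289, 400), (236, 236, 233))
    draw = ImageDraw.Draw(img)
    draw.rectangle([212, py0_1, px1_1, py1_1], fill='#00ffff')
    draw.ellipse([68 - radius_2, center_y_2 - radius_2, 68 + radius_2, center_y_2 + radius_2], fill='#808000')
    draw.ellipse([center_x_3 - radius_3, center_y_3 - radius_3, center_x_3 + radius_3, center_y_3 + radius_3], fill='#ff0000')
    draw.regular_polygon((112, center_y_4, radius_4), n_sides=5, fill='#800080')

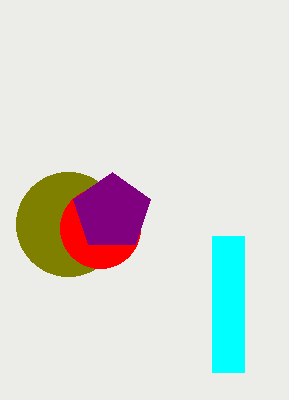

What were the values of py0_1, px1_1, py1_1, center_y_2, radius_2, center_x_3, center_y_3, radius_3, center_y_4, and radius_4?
py0_1 = 236
px1_1 = 244
py1_1 = 372
center_y_2 = 224
radius_2 = 52
center_x_3 = 100
center_y_3 = 228
radius_3 = 40
center_y_4 = 212
radius_4 = 40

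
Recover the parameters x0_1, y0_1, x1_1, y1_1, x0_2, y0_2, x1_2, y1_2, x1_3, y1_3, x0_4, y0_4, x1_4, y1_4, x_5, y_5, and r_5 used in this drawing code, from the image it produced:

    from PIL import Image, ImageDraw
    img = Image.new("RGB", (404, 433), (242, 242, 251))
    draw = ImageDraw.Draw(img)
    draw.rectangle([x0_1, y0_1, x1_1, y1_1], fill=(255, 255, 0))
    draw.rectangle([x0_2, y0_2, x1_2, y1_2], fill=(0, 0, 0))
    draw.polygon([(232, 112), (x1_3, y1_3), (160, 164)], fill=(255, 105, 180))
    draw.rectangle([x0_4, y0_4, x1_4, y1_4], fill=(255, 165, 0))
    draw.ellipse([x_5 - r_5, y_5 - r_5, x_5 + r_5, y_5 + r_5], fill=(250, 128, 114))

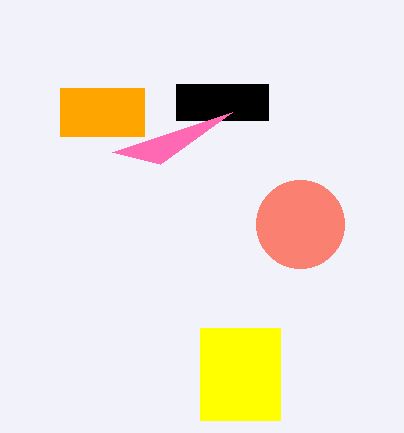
x0_1 = 200
y0_1 = 328
x1_1 = 280
y1_1 = 420
x0_2 = 176
y0_2 = 84
x1_2 = 268
y1_2 = 120
x1_3 = 112
y1_3 = 152
x0_4 = 60
y0_4 = 88
x1_4 = 144
y1_4 = 136
x_5 = 300
y_5 = 224
r_5 = 44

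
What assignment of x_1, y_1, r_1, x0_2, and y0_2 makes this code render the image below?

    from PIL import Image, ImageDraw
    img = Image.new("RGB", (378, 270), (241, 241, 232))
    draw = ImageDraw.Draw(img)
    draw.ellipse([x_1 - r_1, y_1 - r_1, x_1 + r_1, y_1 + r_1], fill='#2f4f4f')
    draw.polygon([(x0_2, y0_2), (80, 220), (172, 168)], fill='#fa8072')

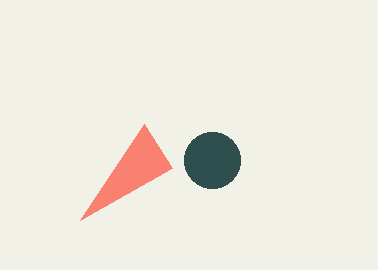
x_1 = 212; y_1 = 160; r_1 = 28; x0_2 = 144; y0_2 = 124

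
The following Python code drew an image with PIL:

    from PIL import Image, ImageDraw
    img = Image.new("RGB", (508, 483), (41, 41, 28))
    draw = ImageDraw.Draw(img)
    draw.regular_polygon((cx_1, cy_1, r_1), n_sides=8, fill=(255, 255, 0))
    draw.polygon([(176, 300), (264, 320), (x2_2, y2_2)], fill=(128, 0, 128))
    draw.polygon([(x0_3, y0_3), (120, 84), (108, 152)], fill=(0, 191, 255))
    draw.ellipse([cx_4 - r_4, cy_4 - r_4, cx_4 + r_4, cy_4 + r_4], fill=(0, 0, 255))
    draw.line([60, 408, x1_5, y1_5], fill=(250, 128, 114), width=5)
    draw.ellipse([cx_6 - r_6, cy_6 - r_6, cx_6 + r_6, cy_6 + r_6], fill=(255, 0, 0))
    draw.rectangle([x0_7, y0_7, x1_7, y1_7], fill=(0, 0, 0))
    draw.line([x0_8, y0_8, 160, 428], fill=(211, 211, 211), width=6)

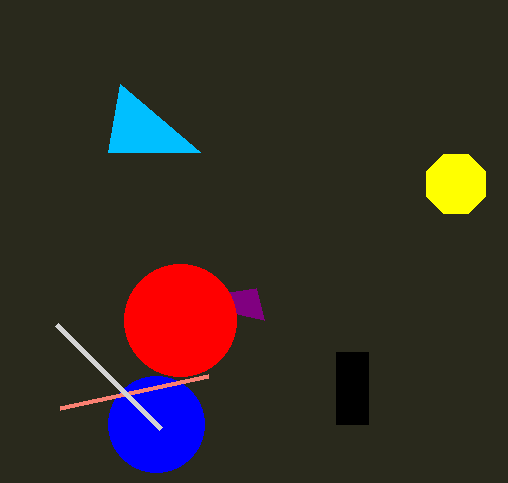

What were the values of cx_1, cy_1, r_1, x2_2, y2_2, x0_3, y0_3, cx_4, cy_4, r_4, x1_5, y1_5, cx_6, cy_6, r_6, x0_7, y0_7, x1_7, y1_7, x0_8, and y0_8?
cx_1 = 456; cy_1 = 184; r_1 = 32; x2_2 = 256; y2_2 = 288; x0_3 = 200; y0_3 = 152; cx_4 = 156; cy_4 = 424; r_4 = 48; x1_5 = 208; y1_5 = 376; cx_6 = 180; cy_6 = 320; r_6 = 56; x0_7 = 336; y0_7 = 352; x1_7 = 368; y1_7 = 424; x0_8 = 56; y0_8 = 324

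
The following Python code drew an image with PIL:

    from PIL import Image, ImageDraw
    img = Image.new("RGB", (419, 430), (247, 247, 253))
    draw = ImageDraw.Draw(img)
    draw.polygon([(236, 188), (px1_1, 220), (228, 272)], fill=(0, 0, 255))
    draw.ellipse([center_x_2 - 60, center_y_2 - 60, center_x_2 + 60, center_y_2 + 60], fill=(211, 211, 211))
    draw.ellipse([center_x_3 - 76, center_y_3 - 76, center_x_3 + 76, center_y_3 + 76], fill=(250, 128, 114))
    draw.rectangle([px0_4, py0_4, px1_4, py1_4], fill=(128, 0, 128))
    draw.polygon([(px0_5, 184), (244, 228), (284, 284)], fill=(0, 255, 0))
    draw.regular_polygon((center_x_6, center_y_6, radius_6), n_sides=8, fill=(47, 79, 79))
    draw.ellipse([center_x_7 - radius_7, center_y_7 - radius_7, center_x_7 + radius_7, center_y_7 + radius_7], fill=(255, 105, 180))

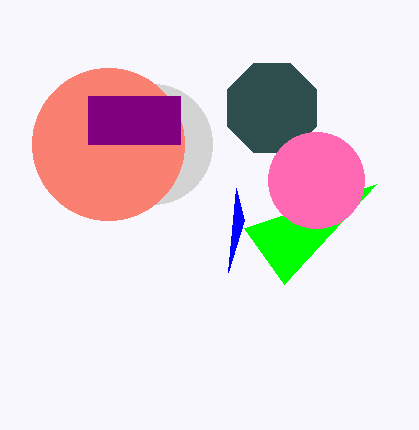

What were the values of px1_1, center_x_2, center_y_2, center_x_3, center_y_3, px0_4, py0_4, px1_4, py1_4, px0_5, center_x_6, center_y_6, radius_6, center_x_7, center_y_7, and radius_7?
px1_1 = 244; center_x_2 = 152; center_y_2 = 144; center_x_3 = 108; center_y_3 = 144; px0_4 = 88; py0_4 = 96; px1_4 = 180; py1_4 = 144; px0_5 = 376; center_x_6 = 272; center_y_6 = 108; radius_6 = 48; center_x_7 = 316; center_y_7 = 180; radius_7 = 48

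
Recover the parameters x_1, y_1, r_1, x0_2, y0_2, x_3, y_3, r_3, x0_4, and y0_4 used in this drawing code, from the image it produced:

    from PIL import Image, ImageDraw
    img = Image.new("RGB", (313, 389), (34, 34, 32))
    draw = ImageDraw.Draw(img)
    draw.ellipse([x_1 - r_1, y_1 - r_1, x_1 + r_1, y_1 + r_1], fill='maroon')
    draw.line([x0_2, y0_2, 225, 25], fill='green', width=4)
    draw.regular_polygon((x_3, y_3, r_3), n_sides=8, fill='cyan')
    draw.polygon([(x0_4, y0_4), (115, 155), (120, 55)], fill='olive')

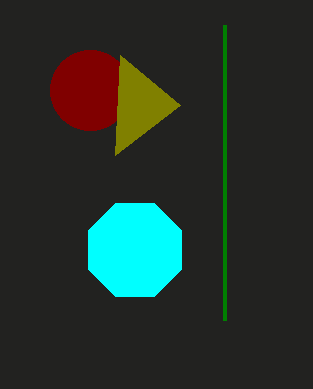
x_1 = 90; y_1 = 90; r_1 = 40; x0_2 = 225; y0_2 = 320; x_3 = 135; y_3 = 250; r_3 = 50; x0_4 = 180; y0_4 = 105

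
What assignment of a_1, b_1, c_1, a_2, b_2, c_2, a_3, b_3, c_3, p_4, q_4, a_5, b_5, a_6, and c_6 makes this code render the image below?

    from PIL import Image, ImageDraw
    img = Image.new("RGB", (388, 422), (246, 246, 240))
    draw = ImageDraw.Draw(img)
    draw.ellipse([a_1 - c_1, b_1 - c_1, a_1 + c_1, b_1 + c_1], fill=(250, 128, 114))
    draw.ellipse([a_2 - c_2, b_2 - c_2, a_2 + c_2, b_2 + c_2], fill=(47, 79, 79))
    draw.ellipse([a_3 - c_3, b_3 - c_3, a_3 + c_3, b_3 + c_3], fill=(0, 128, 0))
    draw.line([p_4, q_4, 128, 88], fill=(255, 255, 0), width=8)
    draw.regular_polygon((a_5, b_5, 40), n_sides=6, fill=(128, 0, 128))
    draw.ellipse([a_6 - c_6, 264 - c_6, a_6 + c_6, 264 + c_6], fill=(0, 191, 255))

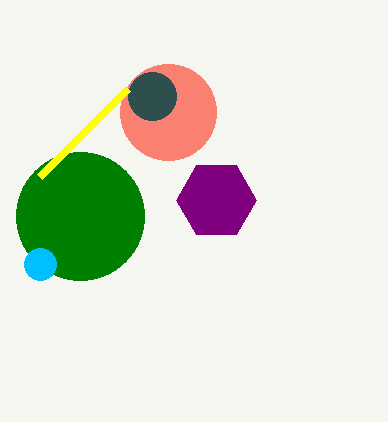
a_1 = 168
b_1 = 112
c_1 = 48
a_2 = 152
b_2 = 96
c_2 = 24
a_3 = 80
b_3 = 216
c_3 = 64
p_4 = 40
q_4 = 176
a_5 = 216
b_5 = 200
a_6 = 40
c_6 = 16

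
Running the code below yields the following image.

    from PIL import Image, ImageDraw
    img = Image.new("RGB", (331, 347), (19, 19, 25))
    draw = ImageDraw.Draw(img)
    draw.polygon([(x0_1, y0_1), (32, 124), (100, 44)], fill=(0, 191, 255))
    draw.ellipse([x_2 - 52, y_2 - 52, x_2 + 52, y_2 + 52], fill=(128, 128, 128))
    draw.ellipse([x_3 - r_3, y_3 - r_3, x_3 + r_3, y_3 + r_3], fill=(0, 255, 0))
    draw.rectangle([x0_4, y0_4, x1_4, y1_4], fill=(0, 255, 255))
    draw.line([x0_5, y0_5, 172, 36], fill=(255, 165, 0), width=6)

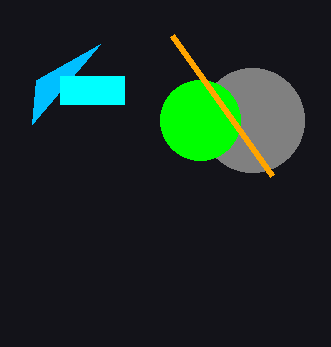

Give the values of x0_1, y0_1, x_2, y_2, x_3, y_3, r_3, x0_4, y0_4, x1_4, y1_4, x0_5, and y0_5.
x0_1 = 36, y0_1 = 80, x_2 = 252, y_2 = 120, x_3 = 200, y_3 = 120, r_3 = 40, x0_4 = 60, y0_4 = 76, x1_4 = 124, y1_4 = 104, x0_5 = 272, y0_5 = 176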